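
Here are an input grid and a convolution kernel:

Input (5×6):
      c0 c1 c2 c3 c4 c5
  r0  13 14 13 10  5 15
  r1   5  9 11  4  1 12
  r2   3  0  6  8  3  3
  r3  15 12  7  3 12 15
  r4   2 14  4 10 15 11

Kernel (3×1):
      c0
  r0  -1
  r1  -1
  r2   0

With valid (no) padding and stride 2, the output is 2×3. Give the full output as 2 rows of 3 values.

Output[0,0]: The receptive field on the input at this output position is [13 / 5 / 3]. Elementwise product with the kernel and sum: 13·-1 + 5·-1.

-18 -24 -6
-18 -13 -15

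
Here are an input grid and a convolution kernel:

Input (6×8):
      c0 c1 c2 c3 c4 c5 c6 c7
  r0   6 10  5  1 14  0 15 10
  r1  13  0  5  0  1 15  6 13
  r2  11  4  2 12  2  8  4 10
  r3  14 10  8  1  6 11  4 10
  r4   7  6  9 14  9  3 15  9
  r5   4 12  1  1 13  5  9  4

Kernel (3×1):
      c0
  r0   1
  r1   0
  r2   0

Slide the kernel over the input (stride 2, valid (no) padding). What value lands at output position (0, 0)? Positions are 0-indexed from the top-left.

6

The receptive field on the input at this output position is [6 / 13 / 11]. Elementwise product with the kernel and sum: 6·1.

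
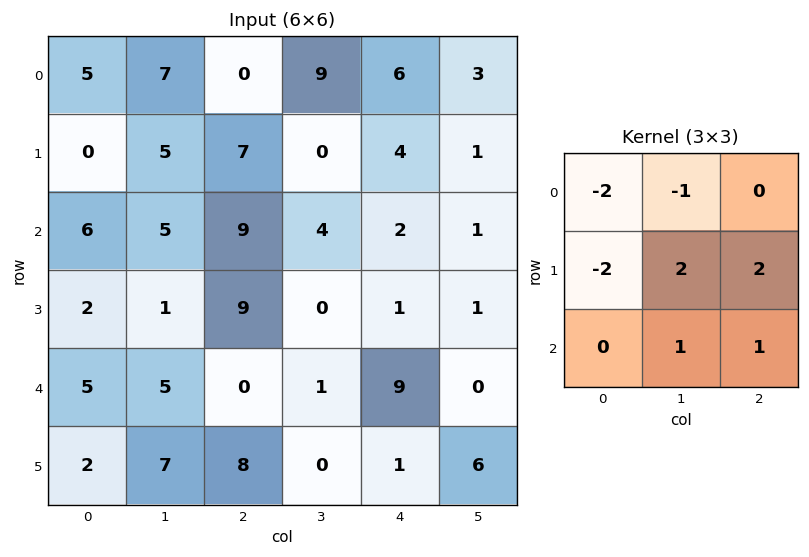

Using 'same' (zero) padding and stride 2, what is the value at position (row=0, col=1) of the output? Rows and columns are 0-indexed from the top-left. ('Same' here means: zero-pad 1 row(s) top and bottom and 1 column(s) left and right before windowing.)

The receptive field on the zero-padded input at this output position is [0 0 0 / 7 0 9 / 5 7 0]. Elementwise product with the kernel and sum: 0·-2 + 0·-1 + 7·-2 + 0·2 + 9·2 + 7·1 + 0·1.

11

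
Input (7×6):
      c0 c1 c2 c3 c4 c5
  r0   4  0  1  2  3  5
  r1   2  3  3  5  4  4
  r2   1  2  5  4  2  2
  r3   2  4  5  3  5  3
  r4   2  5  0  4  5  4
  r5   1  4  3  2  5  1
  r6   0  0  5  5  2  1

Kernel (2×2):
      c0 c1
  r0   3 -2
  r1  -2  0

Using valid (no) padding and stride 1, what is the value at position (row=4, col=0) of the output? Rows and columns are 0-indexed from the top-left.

The receptive field on the input at this output position is [2 5 / 1 4]. Elementwise product with the kernel and sum: 2·3 + 5·-2 + 1·-2.

-6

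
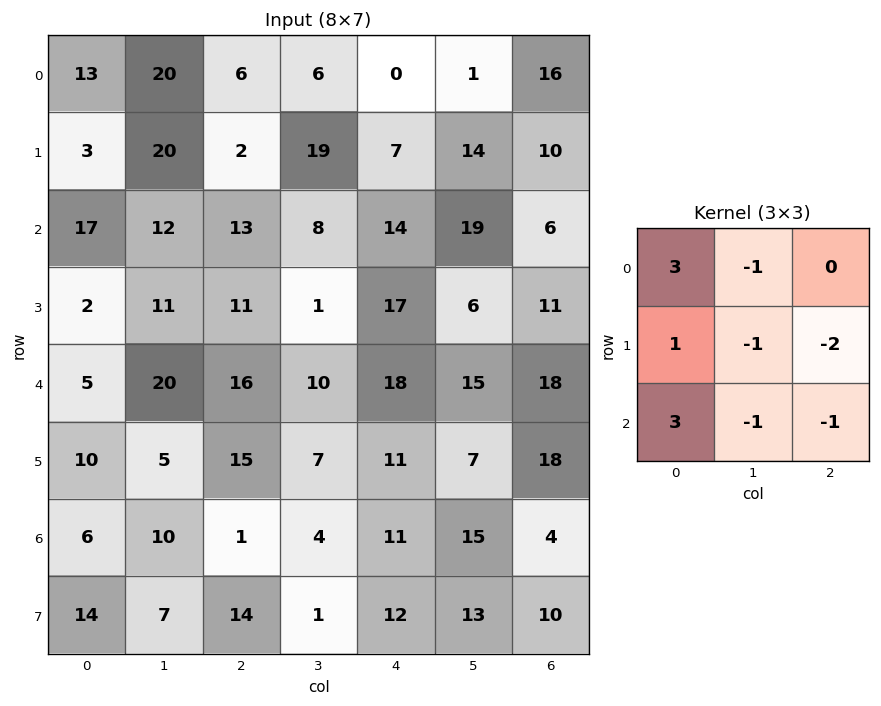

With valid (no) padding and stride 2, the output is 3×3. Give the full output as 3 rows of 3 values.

Output[0,0]: The receptive field on the input at this output position is [13 20 6 / 3 20 2 / 17 12 13]. Elementwise product with the kernel and sum: 13·3 + 20·-1 + 3·1 + 20·-1 + 2·-2 + 17·3 + 12·-1 + 13·-1.

24 -2 -11
-13 27 33
-23 12 21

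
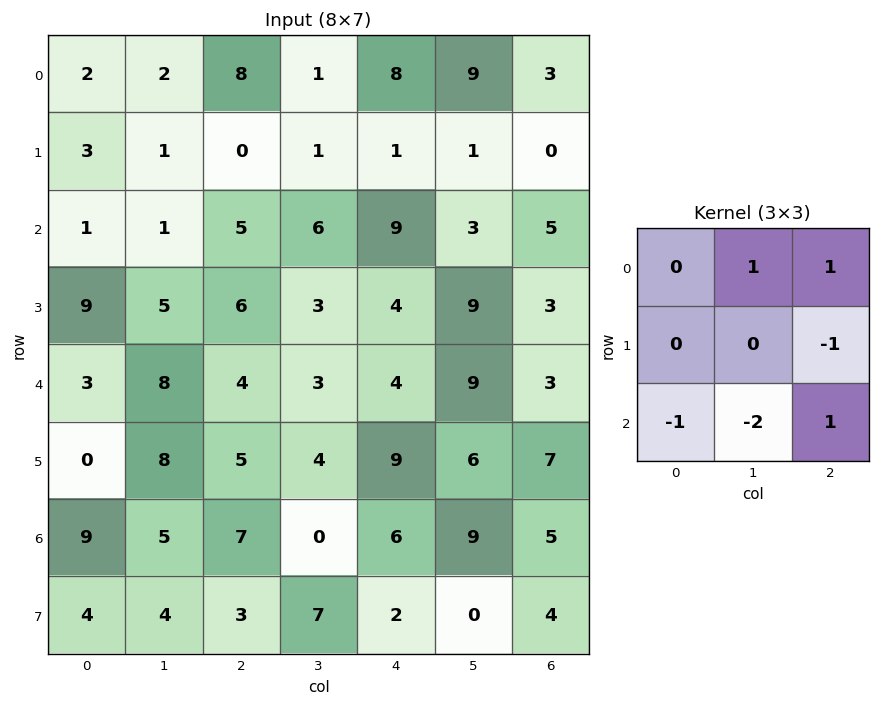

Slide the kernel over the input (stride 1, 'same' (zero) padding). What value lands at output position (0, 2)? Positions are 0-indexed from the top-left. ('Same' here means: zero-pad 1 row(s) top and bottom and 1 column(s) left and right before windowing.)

-1

The receptive field on the zero-padded input at this output position is [0 0 0 / 2 8 1 / 1 0 1]. Elementwise product with the kernel and sum: 0·1 + 0·1 + 1·-1 + 1·-1 + 0·-2 + 1·1.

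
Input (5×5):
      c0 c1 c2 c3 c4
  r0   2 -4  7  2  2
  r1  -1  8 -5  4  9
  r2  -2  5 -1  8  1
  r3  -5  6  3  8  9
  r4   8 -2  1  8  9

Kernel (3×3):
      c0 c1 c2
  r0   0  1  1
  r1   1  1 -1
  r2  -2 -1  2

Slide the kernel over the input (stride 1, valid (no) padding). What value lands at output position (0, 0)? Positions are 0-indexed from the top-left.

12

The receptive field on the input at this output position is [2 -4 7 / -1 8 -5 / -2 5 -1]. Elementwise product with the kernel and sum: -4·1 + 7·1 + -1·1 + 8·1 + -5·-1 + -2·-2 + 5·-1 + -1·2.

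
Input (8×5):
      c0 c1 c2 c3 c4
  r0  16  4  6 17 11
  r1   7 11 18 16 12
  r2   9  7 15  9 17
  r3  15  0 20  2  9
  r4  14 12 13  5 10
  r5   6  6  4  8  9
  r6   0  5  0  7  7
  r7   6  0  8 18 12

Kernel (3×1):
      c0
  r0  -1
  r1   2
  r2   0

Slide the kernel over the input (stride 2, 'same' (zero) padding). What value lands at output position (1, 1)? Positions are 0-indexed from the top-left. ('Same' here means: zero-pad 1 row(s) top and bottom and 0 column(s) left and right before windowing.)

12

The receptive field on the zero-padded input at this output position is [18 / 15 / 20]. Elementwise product with the kernel and sum: 18·-1 + 15·2.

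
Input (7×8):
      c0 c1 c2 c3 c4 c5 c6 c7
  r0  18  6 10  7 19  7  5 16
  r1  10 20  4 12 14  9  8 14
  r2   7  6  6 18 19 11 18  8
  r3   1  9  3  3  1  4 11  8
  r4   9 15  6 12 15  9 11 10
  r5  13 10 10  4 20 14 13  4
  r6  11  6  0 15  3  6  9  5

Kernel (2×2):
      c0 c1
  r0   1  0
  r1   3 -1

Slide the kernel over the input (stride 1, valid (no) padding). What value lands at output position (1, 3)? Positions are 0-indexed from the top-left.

The receptive field on the input at this output position is [12 14 / 18 19]. Elementwise product with the kernel and sum: 12·1 + 18·3 + 19·-1.

47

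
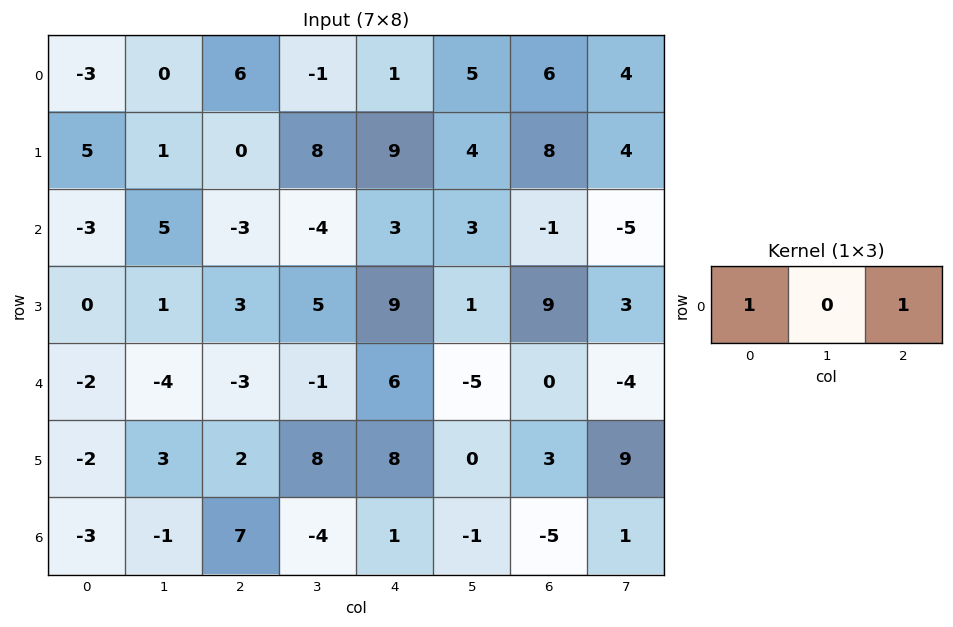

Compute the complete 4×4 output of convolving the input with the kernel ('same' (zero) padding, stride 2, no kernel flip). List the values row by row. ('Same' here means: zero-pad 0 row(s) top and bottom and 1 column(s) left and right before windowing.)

Output[0,0]: The receptive field on the zero-padded input at this output position is [0 -3 0]. Elementwise product with the kernel and sum: 0·1 + 0·1.
Output[0,1]: The receptive field on the zero-padded input at this output position is [0 6 -1]. Elementwise product with the kernel and sum: 0·1 + -1·1.

0 -1 4 9
5 1 -1 -2
-4 -5 -6 -9
-1 -5 -5 0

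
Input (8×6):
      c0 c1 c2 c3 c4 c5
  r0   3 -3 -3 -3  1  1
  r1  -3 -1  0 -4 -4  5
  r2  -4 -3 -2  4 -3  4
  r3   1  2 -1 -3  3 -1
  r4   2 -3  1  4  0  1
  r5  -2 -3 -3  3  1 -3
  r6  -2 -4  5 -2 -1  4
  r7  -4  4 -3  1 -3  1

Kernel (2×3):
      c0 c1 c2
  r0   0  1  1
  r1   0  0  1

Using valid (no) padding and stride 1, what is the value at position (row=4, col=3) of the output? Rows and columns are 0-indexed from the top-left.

-2

The receptive field on the input at this output position is [4 0 1 / 3 1 -3]. Elementwise product with the kernel and sum: 0·1 + 1·1 + -3·1.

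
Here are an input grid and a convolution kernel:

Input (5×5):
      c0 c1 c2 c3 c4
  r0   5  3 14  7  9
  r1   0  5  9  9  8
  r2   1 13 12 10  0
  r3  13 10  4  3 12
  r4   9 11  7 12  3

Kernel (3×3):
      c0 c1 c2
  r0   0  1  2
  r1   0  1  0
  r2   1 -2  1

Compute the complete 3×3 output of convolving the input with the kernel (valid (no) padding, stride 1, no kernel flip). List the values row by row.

23 36 26
33 44 45
41 45 -1

Output[0,0]: The receptive field on the input at this output position is [5 3 14 / 0 5 9 / 1 13 12]. Elementwise product with the kernel and sum: 3·1 + 14·2 + 5·1 + 1·1 + 13·-2 + 12·1.
Output[0,1]: The receptive field on the input at this output position is [3 14 7 / 5 9 9 / 13 12 10]. Elementwise product with the kernel and sum: 14·1 + 7·2 + 9·1 + 13·1 + 12·-2 + 10·1.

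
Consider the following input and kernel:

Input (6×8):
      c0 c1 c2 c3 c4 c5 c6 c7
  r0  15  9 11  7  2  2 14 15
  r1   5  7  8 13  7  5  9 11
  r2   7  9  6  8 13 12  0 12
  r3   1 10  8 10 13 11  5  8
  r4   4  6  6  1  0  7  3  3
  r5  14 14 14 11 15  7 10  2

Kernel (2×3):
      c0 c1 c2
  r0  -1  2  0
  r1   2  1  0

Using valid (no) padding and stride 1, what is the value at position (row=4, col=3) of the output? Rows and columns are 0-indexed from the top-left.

The receptive field on the input at this output position is [1 0 7 / 11 15 7]. Elementwise product with the kernel and sum: 1·-1 + 0·2 + 11·2 + 15·1.

36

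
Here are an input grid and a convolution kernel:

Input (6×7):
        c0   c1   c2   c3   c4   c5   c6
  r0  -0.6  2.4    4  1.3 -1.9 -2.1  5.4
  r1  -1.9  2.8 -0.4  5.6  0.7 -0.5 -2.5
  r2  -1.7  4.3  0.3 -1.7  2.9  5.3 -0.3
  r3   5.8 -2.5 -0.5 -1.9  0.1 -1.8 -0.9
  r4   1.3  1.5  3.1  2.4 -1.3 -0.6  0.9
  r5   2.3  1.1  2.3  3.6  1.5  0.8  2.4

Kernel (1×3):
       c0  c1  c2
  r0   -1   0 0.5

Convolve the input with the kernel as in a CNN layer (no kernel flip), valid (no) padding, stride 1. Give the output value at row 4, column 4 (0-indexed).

1.75

The receptive field on the input at this output position is [-1.3 -0.6 0.9]. Elementwise product with the kernel and sum: -1.3·-1 + 0.9·0.5.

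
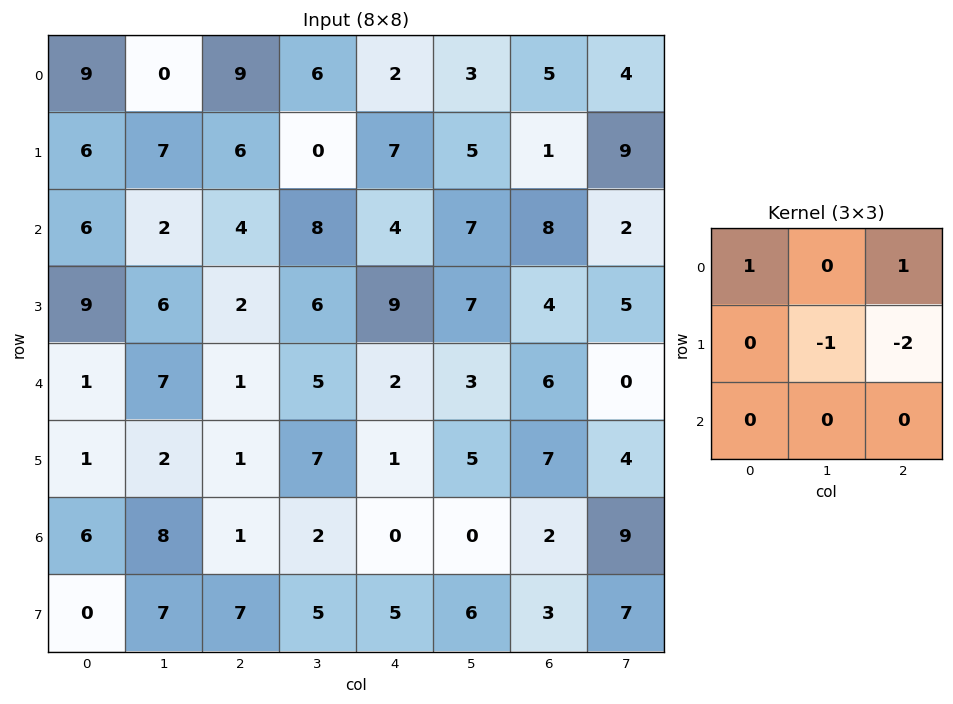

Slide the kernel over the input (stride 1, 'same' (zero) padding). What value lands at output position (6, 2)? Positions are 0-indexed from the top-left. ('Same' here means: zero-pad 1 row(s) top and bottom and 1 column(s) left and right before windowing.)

The receptive field on the zero-padded input at this output position is [2 1 7 / 8 1 2 / 7 7 5]. Elementwise product with the kernel and sum: 2·1 + 7·1 + 1·-1 + 2·-2.

4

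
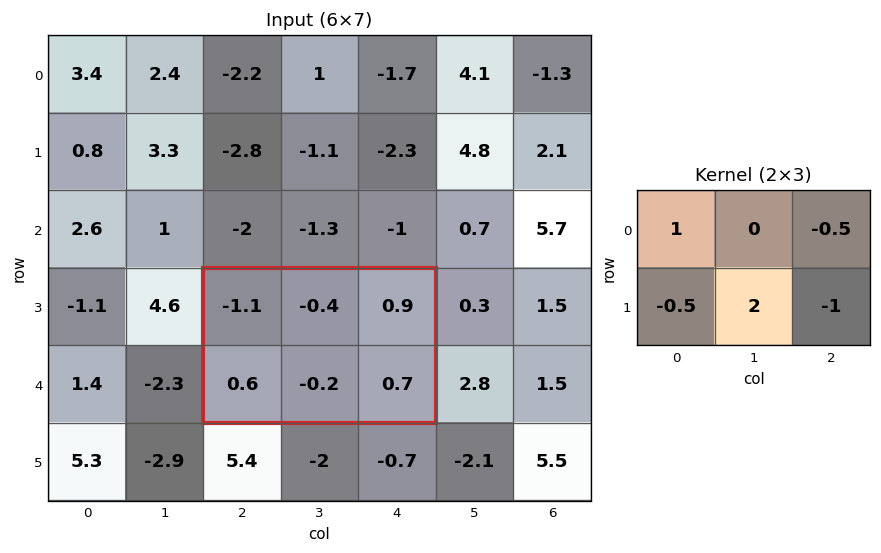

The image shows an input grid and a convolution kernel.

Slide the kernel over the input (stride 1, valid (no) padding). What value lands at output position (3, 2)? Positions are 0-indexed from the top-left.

The receptive field on the input at this output position is [-1.1 -0.4 0.9 / 0.6 -0.2 0.7]. Elementwise product with the kernel and sum: -1.1·1 + 0.9·-0.5 + 0.6·-0.5 + -0.2·2 + 0.7·-1.

-2.95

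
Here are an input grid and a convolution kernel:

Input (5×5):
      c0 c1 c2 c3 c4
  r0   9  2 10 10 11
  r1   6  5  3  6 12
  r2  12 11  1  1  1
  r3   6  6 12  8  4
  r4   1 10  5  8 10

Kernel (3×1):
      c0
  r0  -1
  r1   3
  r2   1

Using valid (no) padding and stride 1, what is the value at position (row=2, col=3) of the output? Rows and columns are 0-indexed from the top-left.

31

The receptive field on the input at this output position is [1 / 8 / 8]. Elementwise product with the kernel and sum: 1·-1 + 8·3 + 8·1.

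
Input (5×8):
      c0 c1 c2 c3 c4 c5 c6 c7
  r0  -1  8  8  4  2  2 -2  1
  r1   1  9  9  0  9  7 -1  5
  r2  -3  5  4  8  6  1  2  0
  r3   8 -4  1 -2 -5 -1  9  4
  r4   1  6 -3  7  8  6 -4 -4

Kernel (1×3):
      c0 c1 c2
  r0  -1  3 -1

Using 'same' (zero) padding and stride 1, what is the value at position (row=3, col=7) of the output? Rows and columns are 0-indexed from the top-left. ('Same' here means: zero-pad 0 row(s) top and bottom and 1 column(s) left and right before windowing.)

3

The receptive field on the zero-padded input at this output position is [9 4 0]. Elementwise product with the kernel and sum: 9·-1 + 4·3 + 0·-1.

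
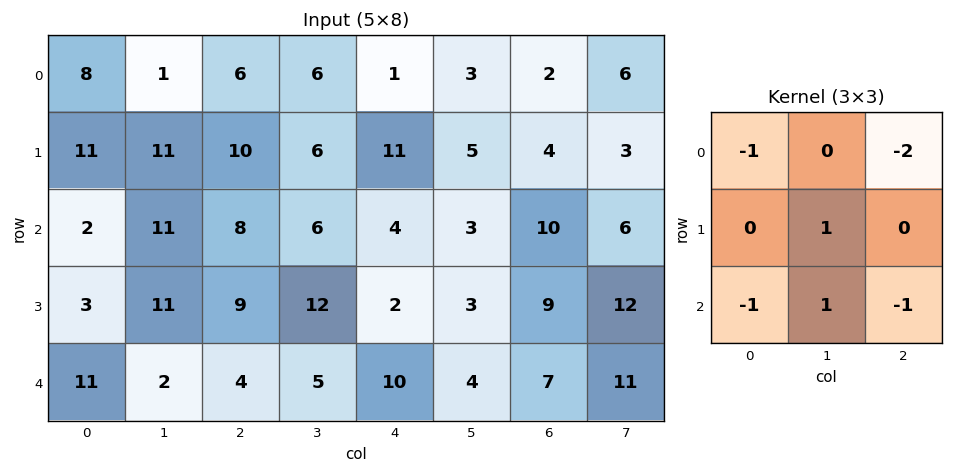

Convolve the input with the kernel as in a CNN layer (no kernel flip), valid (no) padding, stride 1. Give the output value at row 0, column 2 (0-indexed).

-8

The receptive field on the input at this output position is [6 6 1 / 10 6 11 / 8 6 4]. Elementwise product with the kernel and sum: 6·-1 + 1·-2 + 6·1 + 8·-1 + 6·1 + 4·-1.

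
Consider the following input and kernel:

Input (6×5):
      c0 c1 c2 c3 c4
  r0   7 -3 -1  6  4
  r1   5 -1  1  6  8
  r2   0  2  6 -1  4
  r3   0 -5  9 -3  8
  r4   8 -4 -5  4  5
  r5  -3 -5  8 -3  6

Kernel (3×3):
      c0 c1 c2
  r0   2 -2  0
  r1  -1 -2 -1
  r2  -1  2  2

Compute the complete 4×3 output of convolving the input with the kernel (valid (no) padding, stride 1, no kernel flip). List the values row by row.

32 -3 -35
10 0 -17
-29 -16 26
24 -3 14

Output[0,0]: The receptive field on the input at this output position is [7 -3 -1 / 5 -1 1 / 0 2 6]. Elementwise product with the kernel and sum: 7·2 + -3·-2 + 5·-1 + -1·-2 + 1·-1 + 0·-1 + 2·2 + 6·2.
Output[0,1]: The receptive field on the input at this output position is [-3 -1 6 / -1 1 6 / 2 6 -1]. Elementwise product with the kernel and sum: -3·2 + -1·-2 + -1·-1 + 1·-2 + 6·-1 + 2·-1 + 6·2 + -1·2.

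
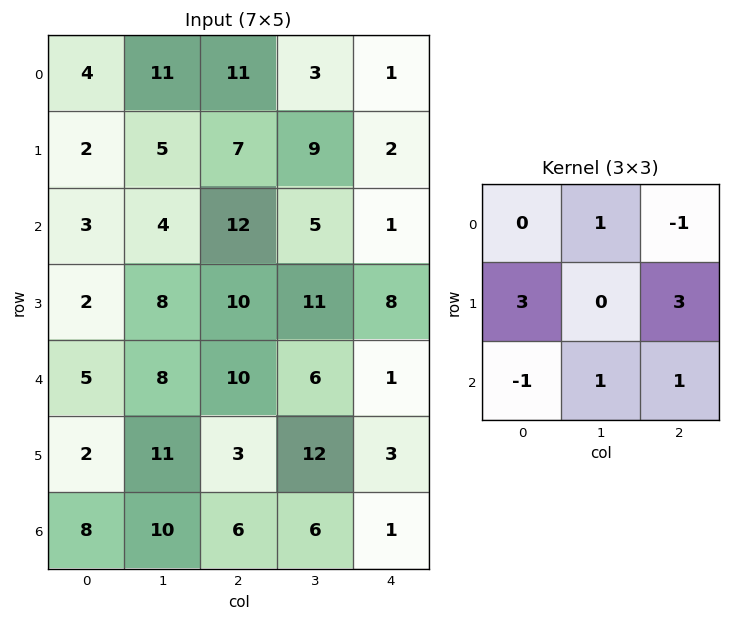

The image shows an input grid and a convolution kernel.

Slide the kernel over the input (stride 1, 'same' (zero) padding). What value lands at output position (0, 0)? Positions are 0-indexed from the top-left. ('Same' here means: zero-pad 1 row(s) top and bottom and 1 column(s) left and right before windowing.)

The receptive field on the zero-padded input at this output position is [0 0 0 / 0 4 11 / 0 2 5]. Elementwise product with the kernel and sum: 0·1 + 0·-1 + 0·3 + 11·3 + 0·-1 + 2·1 + 5·1.

40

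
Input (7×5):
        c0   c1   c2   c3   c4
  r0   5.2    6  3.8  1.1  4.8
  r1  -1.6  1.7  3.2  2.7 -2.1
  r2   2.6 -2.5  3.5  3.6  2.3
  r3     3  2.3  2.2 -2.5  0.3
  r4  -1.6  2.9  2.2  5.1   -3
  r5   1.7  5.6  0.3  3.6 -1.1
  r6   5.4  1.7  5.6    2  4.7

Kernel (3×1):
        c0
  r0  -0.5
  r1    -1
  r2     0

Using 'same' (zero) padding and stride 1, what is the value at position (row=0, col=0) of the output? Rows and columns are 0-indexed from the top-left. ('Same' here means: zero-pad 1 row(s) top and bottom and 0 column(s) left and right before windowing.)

The receptive field on the zero-padded input at this output position is [0 / 5.2 / -1.6]. Elementwise product with the kernel and sum: 0·-0.5 + 5.2·-1.

-5.2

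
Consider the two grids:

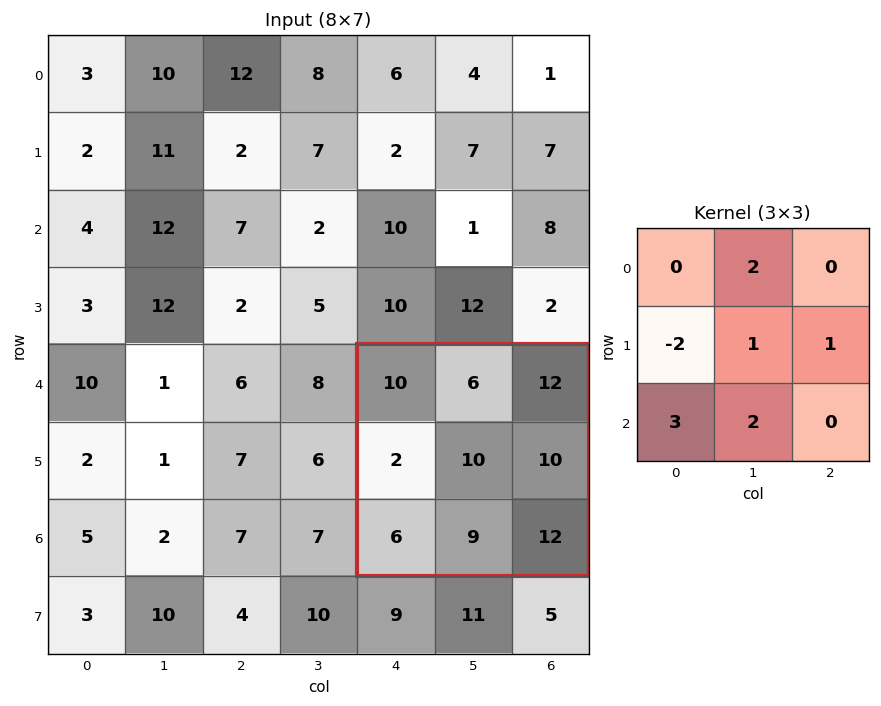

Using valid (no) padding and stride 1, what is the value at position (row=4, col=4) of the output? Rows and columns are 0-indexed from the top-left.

64

The receptive field on the input at this output position is [10 6 12 / 2 10 10 / 6 9 12]. Elementwise product with the kernel and sum: 6·2 + 2·-2 + 10·1 + 10·1 + 6·3 + 9·2.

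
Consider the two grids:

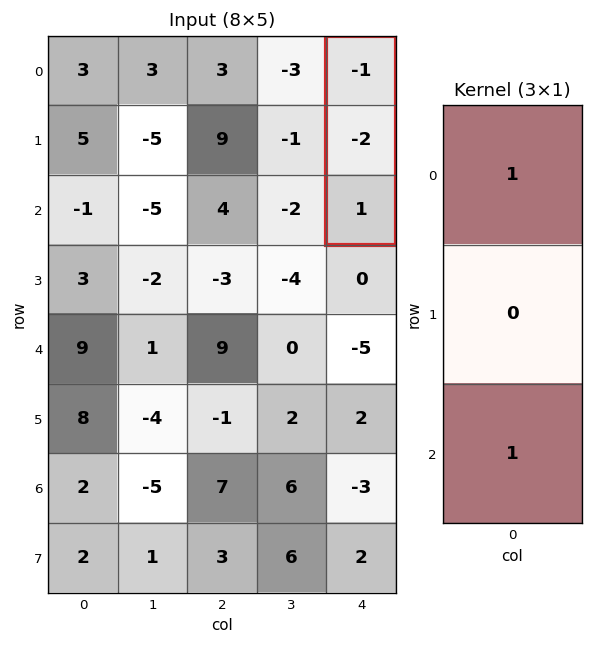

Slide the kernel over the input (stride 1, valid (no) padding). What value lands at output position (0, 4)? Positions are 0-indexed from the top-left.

The receptive field on the input at this output position is [-1 / -2 / 1]. Elementwise product with the kernel and sum: -1·1 + 1·1.

0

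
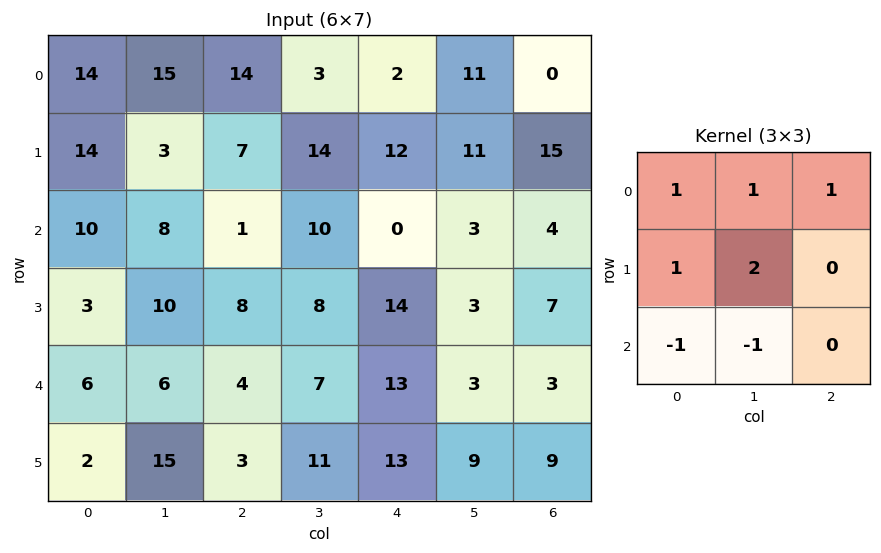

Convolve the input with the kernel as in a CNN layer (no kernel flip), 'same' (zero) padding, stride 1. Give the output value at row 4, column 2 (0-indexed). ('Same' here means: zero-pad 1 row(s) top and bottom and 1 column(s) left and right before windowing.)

22

The receptive field on the zero-padded input at this output position is [10 8 8 / 6 4 7 / 15 3 11]. Elementwise product with the kernel and sum: 10·1 + 8·1 + 8·1 + 6·1 + 4·2 + 15·-1 + 3·-1.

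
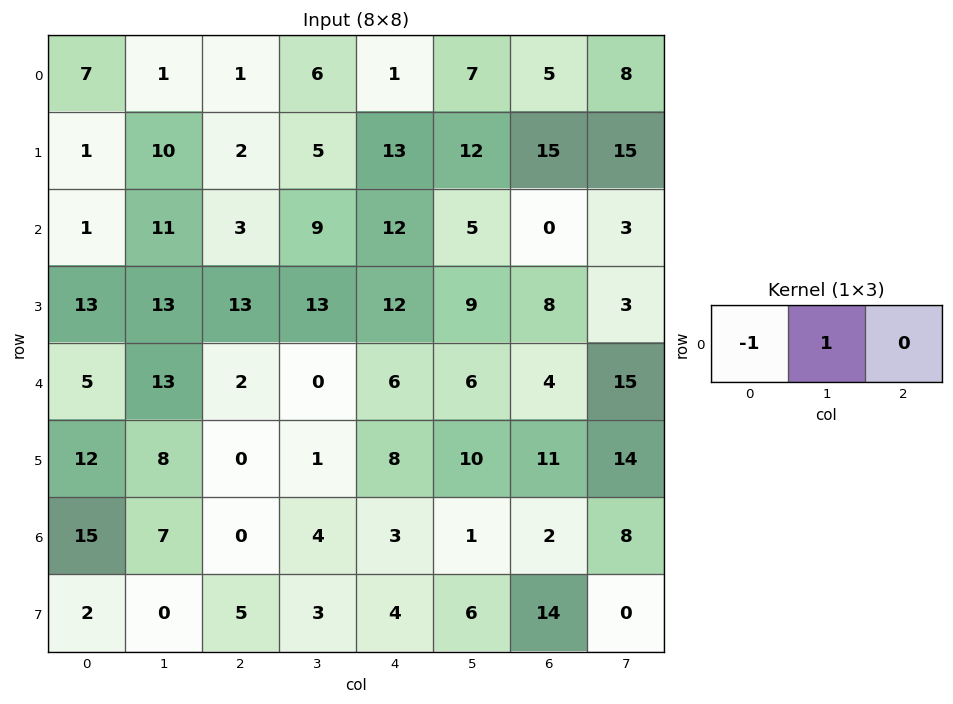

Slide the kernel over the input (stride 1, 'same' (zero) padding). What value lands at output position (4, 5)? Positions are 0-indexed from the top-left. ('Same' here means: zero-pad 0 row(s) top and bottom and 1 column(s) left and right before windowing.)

The receptive field on the zero-padded input at this output position is [6 6 4]. Elementwise product with the kernel and sum: 6·-1 + 6·1.

0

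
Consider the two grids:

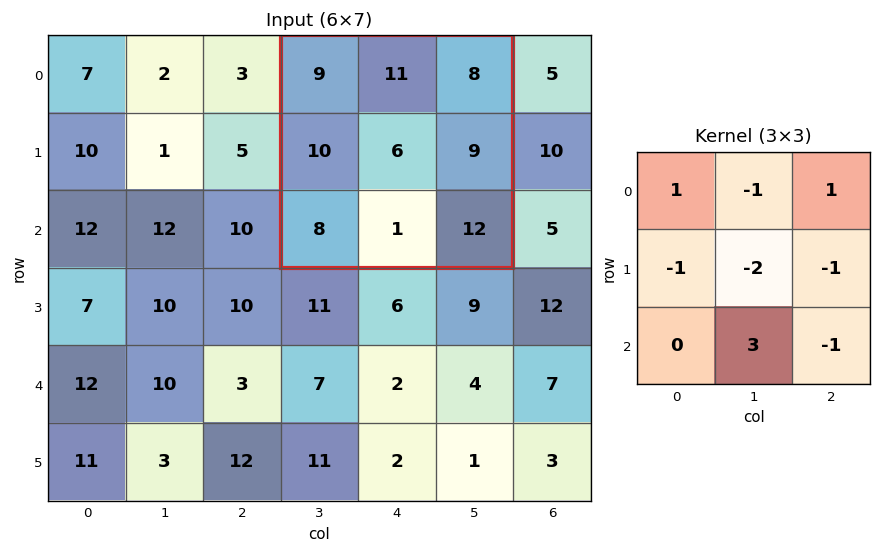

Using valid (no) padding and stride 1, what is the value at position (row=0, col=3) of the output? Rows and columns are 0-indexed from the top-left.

The receptive field on the input at this output position is [9 11 8 / 10 6 9 / 8 1 12]. Elementwise product with the kernel and sum: 9·1 + 11·-1 + 8·1 + 10·-1 + 6·-2 + 9·-1 + 1·3 + 12·-1.

-34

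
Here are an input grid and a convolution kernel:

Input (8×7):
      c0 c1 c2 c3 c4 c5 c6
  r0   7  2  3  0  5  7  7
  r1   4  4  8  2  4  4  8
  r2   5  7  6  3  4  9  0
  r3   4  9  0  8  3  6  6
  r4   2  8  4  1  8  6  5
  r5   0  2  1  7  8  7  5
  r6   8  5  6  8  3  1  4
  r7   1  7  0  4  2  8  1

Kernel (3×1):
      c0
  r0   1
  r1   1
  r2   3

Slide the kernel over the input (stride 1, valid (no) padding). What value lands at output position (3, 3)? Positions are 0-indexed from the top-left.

30

The receptive field on the input at this output position is [8 / 1 / 7]. Elementwise product with the kernel and sum: 8·1 + 1·1 + 7·3.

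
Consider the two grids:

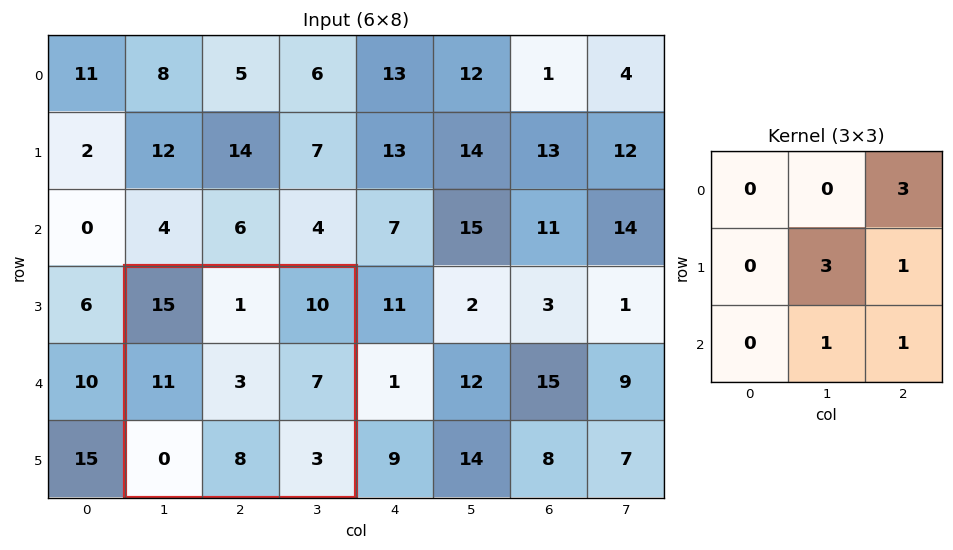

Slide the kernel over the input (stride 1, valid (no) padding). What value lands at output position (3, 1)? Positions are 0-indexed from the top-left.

57

The receptive field on the input at this output position is [15 1 10 / 11 3 7 / 0 8 3]. Elementwise product with the kernel and sum: 10·3 + 3·3 + 7·1 + 8·1 + 3·1.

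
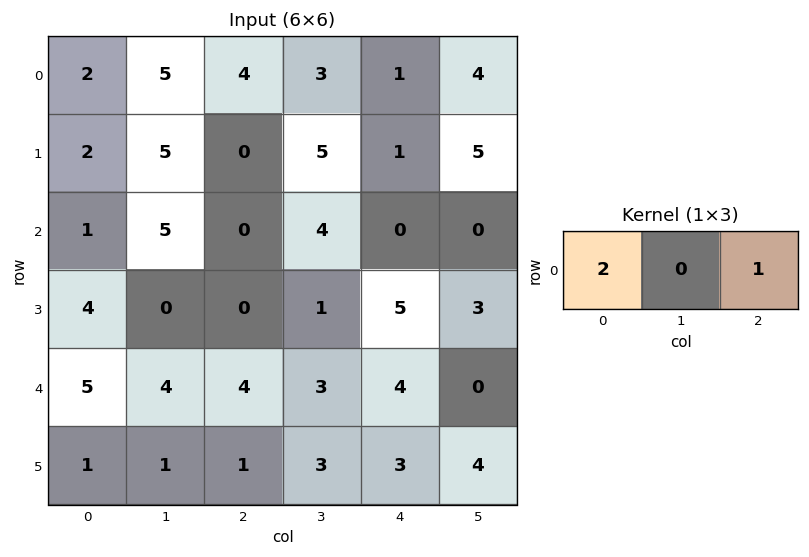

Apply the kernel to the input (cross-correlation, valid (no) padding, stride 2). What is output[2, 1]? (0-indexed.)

12

The receptive field on the input at this output position is [4 3 4]. Elementwise product with the kernel and sum: 4·2 + 4·1.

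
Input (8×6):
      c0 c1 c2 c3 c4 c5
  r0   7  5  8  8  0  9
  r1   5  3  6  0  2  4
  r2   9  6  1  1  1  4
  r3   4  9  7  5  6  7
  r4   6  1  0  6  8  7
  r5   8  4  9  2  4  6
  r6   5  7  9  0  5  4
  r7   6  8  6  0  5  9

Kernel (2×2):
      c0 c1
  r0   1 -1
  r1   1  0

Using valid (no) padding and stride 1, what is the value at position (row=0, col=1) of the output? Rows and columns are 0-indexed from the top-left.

0

The receptive field on the input at this output position is [5 8 / 3 6]. Elementwise product with the kernel and sum: 5·1 + 8·-1 + 3·1.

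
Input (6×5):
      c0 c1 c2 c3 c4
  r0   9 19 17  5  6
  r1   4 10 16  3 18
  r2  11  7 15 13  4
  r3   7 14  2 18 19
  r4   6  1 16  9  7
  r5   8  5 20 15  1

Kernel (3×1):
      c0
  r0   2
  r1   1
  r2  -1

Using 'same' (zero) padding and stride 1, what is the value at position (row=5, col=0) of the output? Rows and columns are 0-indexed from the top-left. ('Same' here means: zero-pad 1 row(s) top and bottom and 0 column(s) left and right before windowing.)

20

The receptive field on the zero-padded input at this output position is [6 / 8 / 0]. Elementwise product with the kernel and sum: 6·2 + 8·1 + 0·-1.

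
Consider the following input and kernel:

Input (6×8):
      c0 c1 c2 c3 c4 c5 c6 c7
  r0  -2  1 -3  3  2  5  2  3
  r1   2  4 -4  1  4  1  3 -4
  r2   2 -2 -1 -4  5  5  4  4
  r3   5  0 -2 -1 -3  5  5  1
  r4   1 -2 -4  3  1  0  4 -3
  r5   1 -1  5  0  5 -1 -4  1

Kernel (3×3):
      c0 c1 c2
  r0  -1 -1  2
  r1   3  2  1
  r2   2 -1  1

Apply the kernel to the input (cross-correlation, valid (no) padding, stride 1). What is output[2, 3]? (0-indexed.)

10

The receptive field on the input at this output position is [-4 5 5 / -1 -3 5 / 3 1 0]. Elementwise product with the kernel and sum: -4·-1 + 5·-1 + 5·2 + -1·3 + -3·2 + 5·1 + 3·2 + 1·-1 + 0·1.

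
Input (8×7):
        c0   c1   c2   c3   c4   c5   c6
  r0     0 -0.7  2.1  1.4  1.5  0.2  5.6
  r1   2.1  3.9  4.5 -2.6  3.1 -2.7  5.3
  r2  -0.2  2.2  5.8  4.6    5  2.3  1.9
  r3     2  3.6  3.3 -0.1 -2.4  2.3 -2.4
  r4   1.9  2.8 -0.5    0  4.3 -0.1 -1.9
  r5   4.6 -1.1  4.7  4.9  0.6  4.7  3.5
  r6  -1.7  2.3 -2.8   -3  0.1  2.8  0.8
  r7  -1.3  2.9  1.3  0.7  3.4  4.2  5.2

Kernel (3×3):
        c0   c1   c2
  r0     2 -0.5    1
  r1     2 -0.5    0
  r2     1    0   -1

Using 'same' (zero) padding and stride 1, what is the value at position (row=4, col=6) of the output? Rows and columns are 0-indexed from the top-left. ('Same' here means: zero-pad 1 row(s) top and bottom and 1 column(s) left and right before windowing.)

The receptive field on the zero-padded input at this output position is [2.3 -2.4 0 / -0.1 -1.9 0 / 4.7 3.5 0]. Elementwise product with the kernel and sum: 2.3·2 + -2.4·-0.5 + 0·1 + -0.1·2 + -1.9·-0.5 + 4.7·1 + 0·-1.

11.25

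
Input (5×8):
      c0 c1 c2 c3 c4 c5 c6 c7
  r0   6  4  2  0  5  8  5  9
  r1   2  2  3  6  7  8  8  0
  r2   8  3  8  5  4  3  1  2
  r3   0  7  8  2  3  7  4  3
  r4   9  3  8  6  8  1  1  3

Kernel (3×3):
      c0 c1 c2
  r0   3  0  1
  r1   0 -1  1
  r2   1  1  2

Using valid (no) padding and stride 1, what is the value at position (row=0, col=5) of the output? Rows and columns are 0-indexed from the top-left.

33

The receptive field on the input at this output position is [8 5 9 / 8 8 0 / 3 1 2]. Elementwise product with the kernel and sum: 8·3 + 9·1 + 8·-1 + 0·1 + 3·1 + 1·1 + 2·2.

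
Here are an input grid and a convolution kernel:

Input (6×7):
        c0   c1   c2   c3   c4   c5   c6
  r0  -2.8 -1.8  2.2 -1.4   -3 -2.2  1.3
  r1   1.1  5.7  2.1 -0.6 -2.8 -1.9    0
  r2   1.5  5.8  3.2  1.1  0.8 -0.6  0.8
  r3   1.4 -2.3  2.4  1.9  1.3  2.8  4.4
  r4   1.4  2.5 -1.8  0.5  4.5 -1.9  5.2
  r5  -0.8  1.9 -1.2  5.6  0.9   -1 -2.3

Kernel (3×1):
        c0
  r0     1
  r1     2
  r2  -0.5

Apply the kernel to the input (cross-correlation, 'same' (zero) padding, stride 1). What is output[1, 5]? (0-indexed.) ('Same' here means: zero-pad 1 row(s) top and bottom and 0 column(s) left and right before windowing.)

The receptive field on the zero-padded input at this output position is [-2.2 / -1.9 / -0.6]. Elementwise product with the kernel and sum: -2.2·1 + -1.9·2 + -0.6·-0.5.

-5.7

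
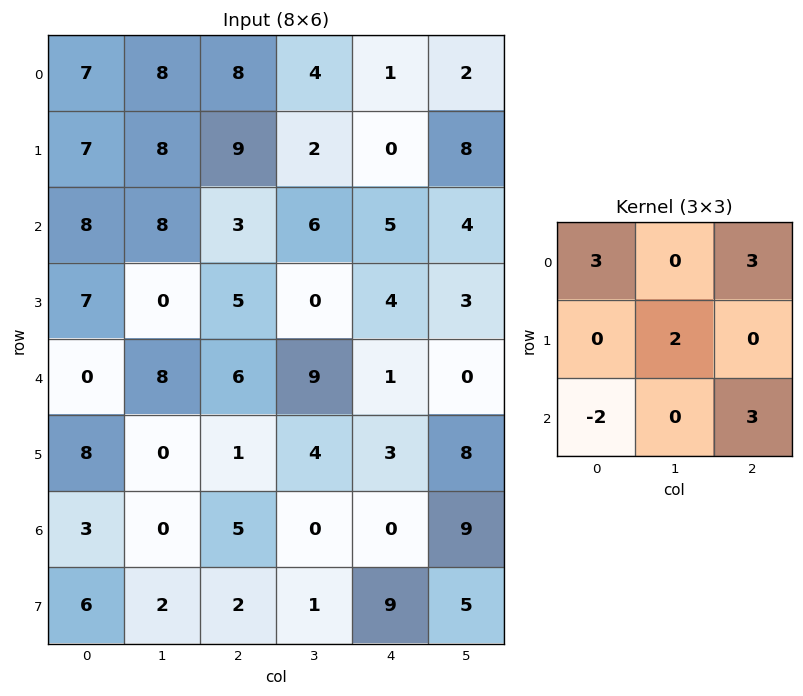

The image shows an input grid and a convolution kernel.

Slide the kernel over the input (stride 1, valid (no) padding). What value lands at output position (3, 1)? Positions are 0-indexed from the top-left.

The receptive field on the input at this output position is [0 5 0 / 8 6 9 / 0 1 4]. Elementwise product with the kernel and sum: 0·3 + 0·3 + 6·2 + 0·-2 + 4·3.

24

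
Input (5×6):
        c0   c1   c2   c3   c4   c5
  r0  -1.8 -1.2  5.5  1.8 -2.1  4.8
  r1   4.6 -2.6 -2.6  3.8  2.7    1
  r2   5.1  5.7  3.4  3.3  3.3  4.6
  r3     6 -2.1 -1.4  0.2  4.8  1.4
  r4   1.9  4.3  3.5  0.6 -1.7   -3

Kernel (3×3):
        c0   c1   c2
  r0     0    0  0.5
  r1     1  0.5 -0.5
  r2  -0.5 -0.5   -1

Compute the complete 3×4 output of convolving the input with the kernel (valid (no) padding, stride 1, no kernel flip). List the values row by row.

-1.45 -12.75 -9.75 -0.85
4.4 9.2 0.55 -0.75
0.75 -5.75 -2.4 7.75

Output[0,0]: The receptive field on the input at this output position is [-1.8 -1.2 5.5 / 4.6 -2.6 -2.6 / 5.1 5.7 3.4]. Elementwise product with the kernel and sum: 5.5·0.5 + 4.6·1 + -2.6·0.5 + -2.6·-0.5 + 5.1·-0.5 + 5.7·-0.5 + 3.4·-1.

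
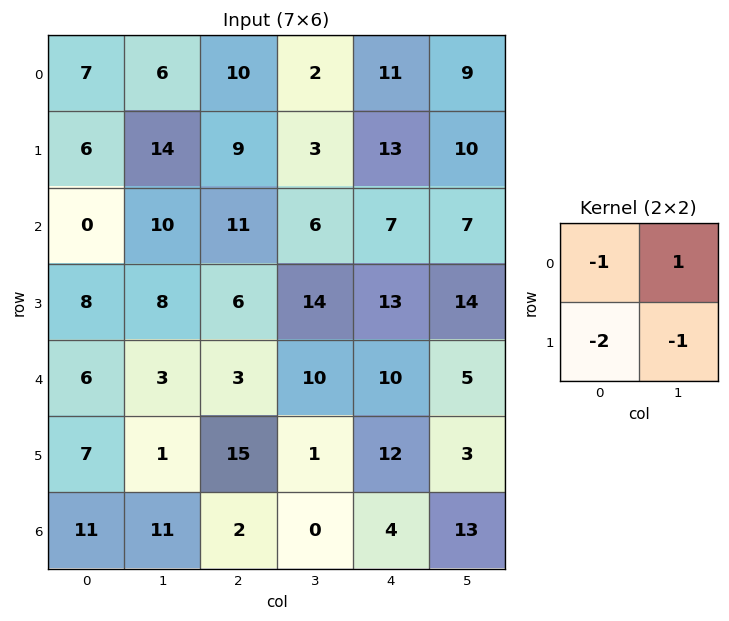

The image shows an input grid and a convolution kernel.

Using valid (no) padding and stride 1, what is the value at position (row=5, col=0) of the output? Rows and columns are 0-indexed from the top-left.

The receptive field on the input at this output position is [7 1 / 11 11]. Elementwise product with the kernel and sum: 7·-1 + 1·1 + 11·-2 + 11·-1.

-39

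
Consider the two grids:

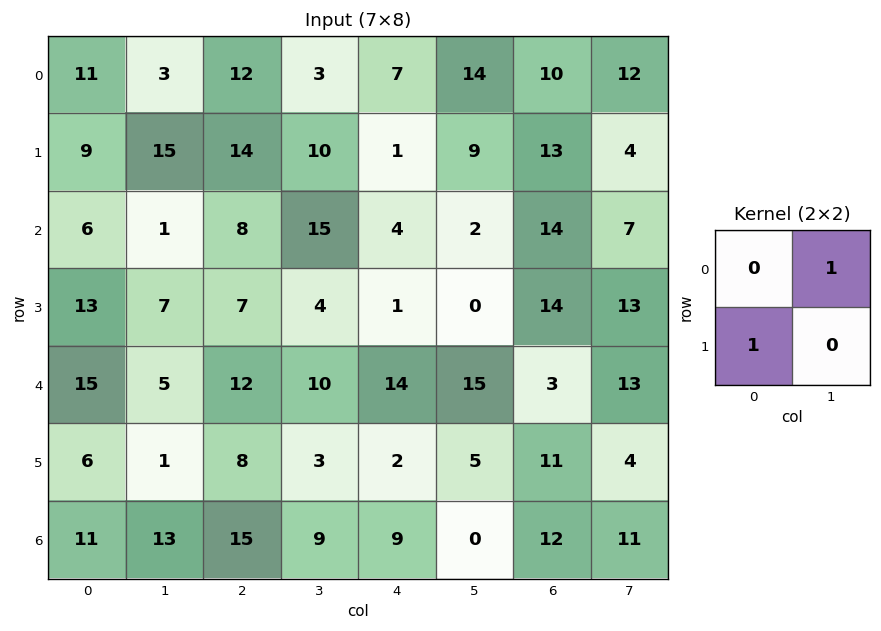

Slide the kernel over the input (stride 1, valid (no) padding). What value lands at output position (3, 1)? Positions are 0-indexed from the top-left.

12

The receptive field on the input at this output position is [7 7 / 5 12]. Elementwise product with the kernel and sum: 7·1 + 5·1.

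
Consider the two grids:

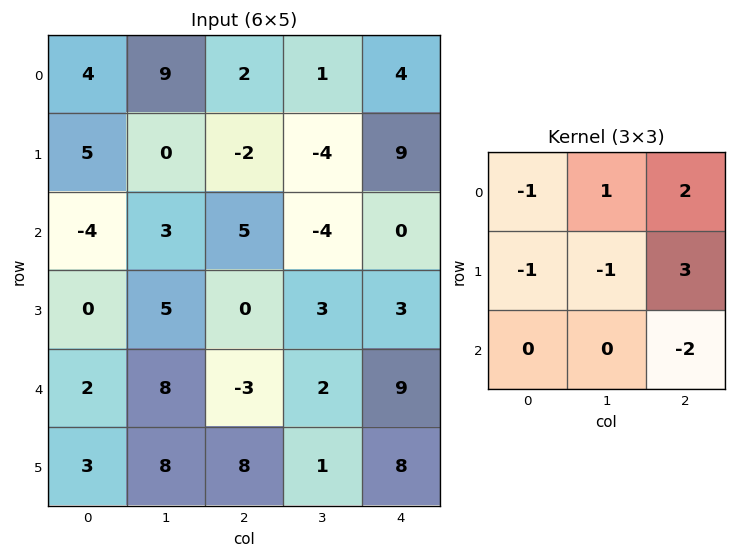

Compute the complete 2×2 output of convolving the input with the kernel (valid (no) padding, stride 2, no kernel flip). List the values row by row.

Output[0,0]: The receptive field on the input at this output position is [4 9 2 / 5 0 -2 / -4 3 5]. Elementwise product with the kernel and sum: 4·-1 + 9·1 + 2·2 + 5·-1 + 0·-1 + -2·3 + 5·-2.
Output[0,1]: The receptive field on the input at this output position is [2 1 4 / -2 -4 9 / 5 -4 0]. Elementwise product with the kernel and sum: 2·-1 + 1·1 + 4·2 + -2·-1 + -4·-1 + 9·3 + 0·-2.

-12 40
18 -21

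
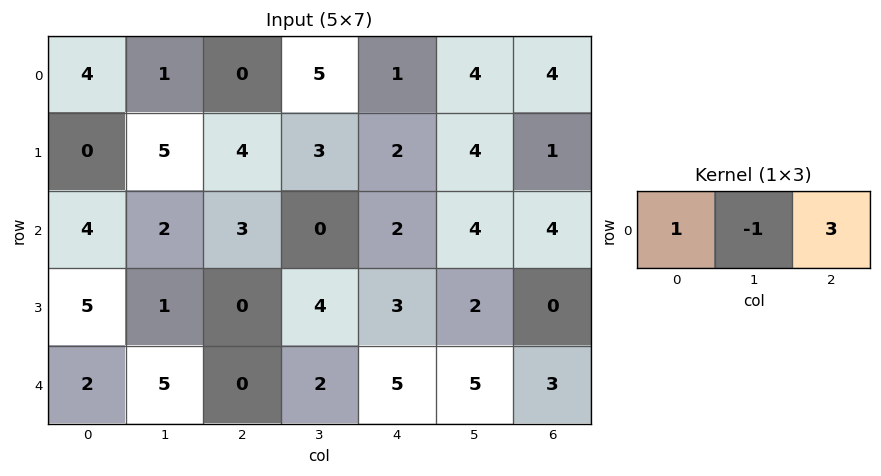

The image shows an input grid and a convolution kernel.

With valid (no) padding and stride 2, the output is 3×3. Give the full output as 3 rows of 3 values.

Output[0,0]: The receptive field on the input at this output position is [4 1 0]. Elementwise product with the kernel and sum: 4·1 + 1·-1 + 0·3.
Output[0,1]: The receptive field on the input at this output position is [0 5 1]. Elementwise product with the kernel and sum: 0·1 + 5·-1 + 1·3.

3 -2 9
11 9 10
-3 13 9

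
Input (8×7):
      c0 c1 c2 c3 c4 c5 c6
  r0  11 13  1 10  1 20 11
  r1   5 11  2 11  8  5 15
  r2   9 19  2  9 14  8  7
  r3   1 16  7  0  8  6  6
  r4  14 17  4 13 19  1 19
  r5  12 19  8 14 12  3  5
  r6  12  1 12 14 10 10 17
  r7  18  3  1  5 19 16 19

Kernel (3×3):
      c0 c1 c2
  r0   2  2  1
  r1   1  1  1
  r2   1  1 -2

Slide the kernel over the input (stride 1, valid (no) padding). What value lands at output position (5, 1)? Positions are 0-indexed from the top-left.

The receptive field on the input at this output position is [19 8 14 / 1 12 14 / 3 1 5]. Elementwise product with the kernel and sum: 19·2 + 8·2 + 14·1 + 1·1 + 12·1 + 14·1 + 3·1 + 1·1 + 5·-2.

89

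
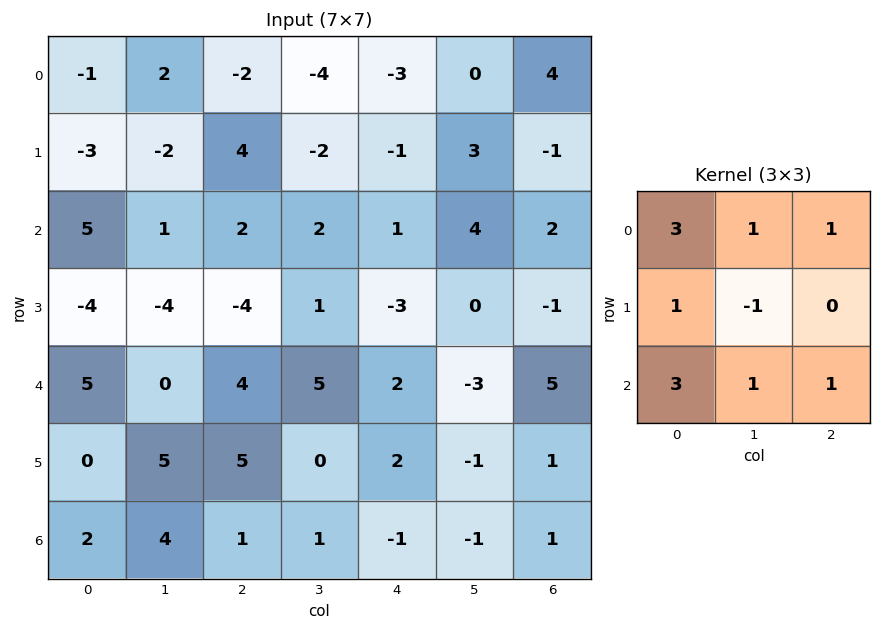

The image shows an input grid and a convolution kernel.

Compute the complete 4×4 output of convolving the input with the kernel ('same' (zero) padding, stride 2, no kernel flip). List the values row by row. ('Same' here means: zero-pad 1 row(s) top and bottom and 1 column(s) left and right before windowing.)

Output[0,0]: The receptive field on the zero-padded input at this output position is [0 0 0 / 0 -1 2 / 0 -3 -2]. Elementwise product with the kernel and sum: 0·3 + 0·1 + 0·1 + 0·1 + -1·-1 + 0·3 + -3·1 + -2·1.

-4 0 -5 4
-18 -20 -3 9
-8 1 4 -11
3 23 3 -4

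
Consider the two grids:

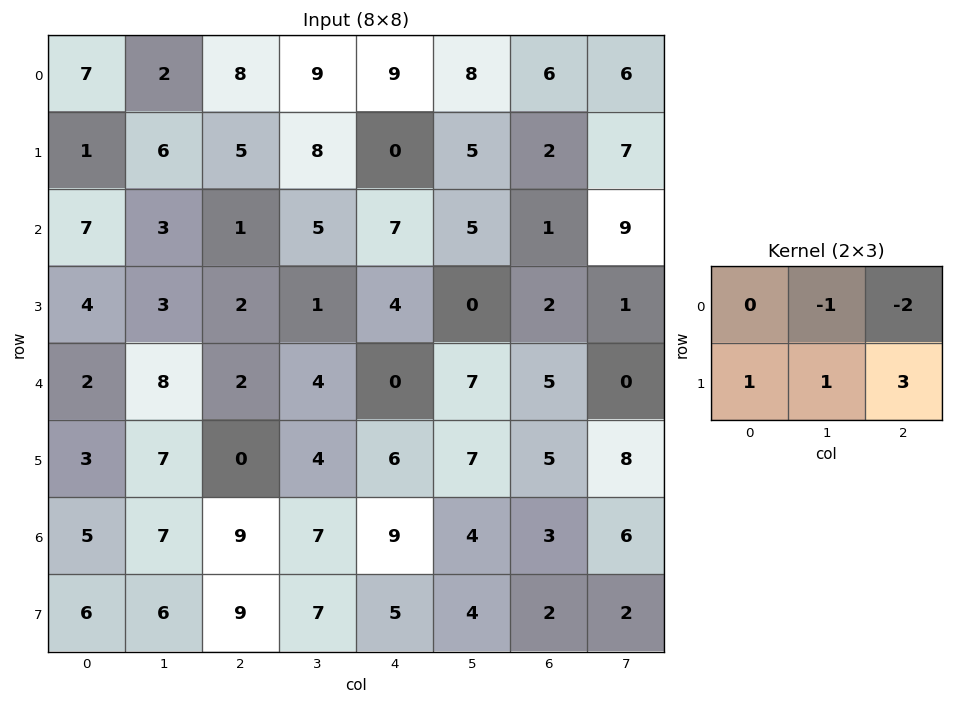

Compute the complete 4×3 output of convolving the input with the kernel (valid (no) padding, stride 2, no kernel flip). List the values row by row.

4 -14 -9
8 -4 3
-2 18 11
14 6 5

Output[0,0]: The receptive field on the input at this output position is [7 2 8 / 1 6 5]. Elementwise product with the kernel and sum: 2·-1 + 8·-2 + 1·1 + 6·1 + 5·3.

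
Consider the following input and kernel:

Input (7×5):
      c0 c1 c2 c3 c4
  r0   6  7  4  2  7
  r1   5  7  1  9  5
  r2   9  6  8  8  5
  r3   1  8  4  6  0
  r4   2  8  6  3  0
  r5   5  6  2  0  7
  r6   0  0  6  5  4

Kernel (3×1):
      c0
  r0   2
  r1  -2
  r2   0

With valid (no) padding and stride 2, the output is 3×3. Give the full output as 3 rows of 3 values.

Output[0,0]: The receptive field on the input at this output position is [6 / 5 / 9]. Elementwise product with the kernel and sum: 6·2 + 5·-2.

2 6 4
16 8 10
-6 8 -14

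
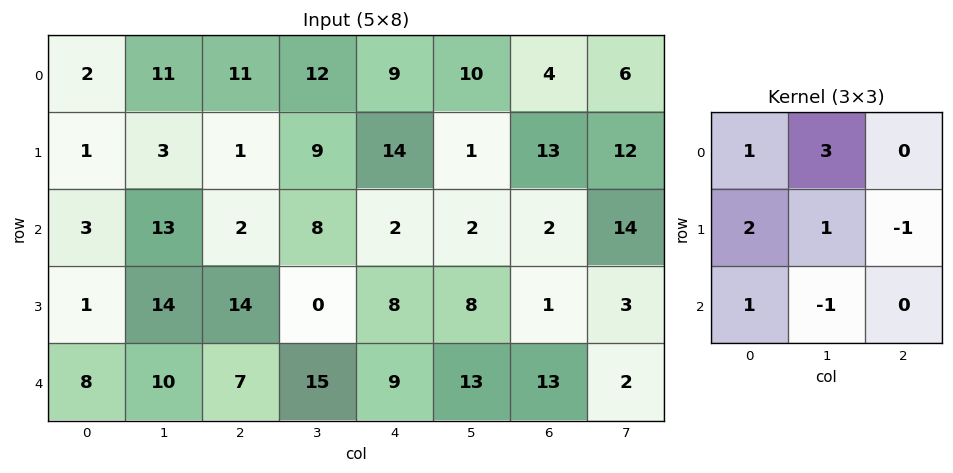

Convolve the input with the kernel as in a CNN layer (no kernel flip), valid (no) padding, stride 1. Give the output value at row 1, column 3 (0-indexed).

59

The receptive field on the input at this output position is [9 14 1 / 8 2 2 / 0 8 8]. Elementwise product with the kernel and sum: 9·1 + 14·3 + 8·2 + 2·1 + 2·-1 + 0·1 + 8·-1.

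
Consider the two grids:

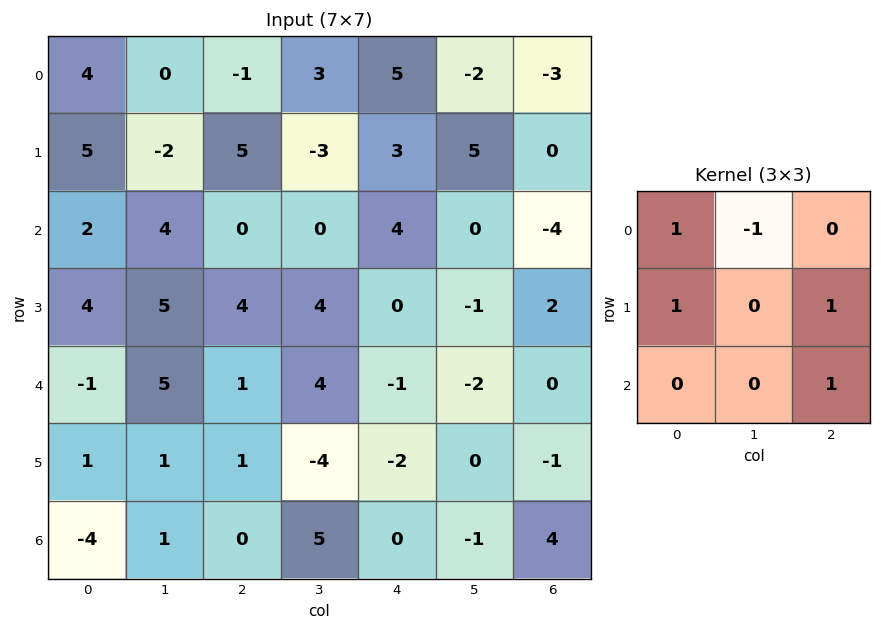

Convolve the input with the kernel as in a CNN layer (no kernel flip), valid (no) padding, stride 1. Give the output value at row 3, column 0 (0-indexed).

0

The receptive field on the input at this output position is [4 5 4 / -1 5 1 / 1 1 1]. Elementwise product with the kernel and sum: 4·1 + 5·-1 + -1·1 + 1·1 + 1·1.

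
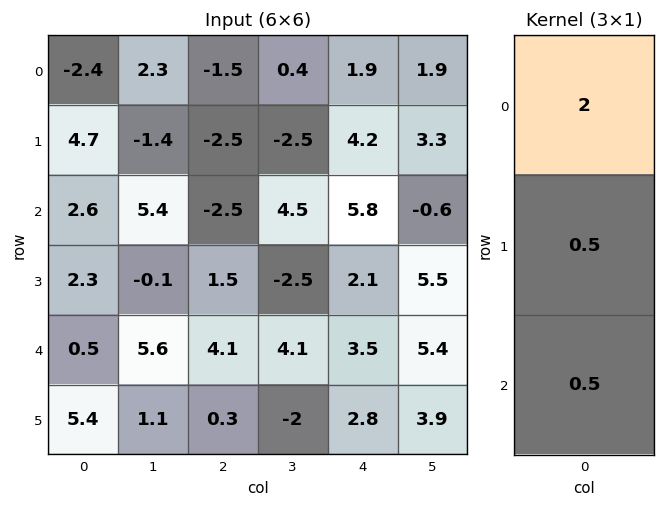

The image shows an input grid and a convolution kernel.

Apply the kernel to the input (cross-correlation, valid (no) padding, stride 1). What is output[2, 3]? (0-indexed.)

The receptive field on the input at this output position is [4.5 / -2.5 / 4.1]. Elementwise product with the kernel and sum: 4.5·2 + -2.5·0.5 + 4.1·0.5.

9.8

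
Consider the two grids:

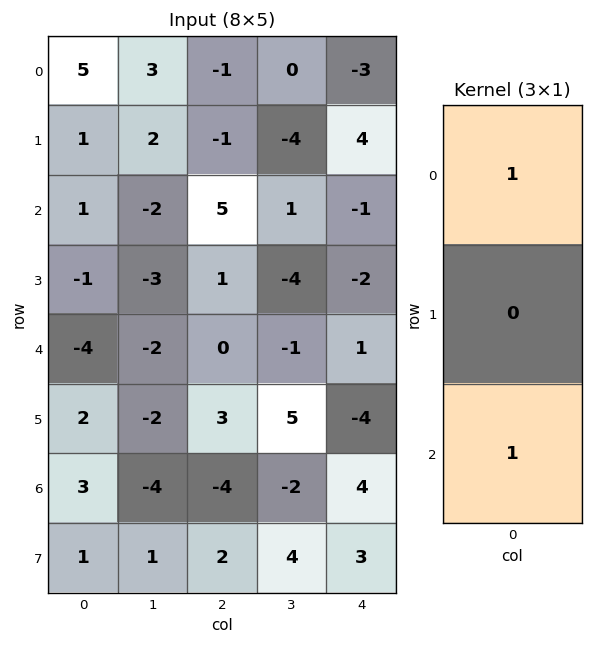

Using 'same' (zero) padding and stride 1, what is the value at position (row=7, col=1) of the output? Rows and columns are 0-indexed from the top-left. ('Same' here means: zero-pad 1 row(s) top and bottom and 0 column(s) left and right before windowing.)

The receptive field on the zero-padded input at this output position is [-4 / 1 / 0]. Elementwise product with the kernel and sum: -4·1 + 0·1.

-4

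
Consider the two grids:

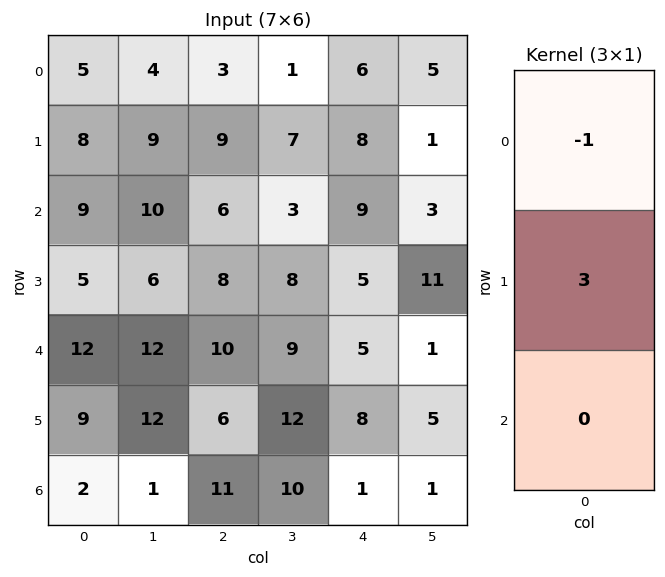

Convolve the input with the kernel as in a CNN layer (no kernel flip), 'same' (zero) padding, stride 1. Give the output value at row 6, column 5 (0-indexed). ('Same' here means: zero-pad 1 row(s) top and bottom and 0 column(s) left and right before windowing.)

-2

The receptive field on the zero-padded input at this output position is [5 / 1 / 0]. Elementwise product with the kernel and sum: 5·-1 + 1·3.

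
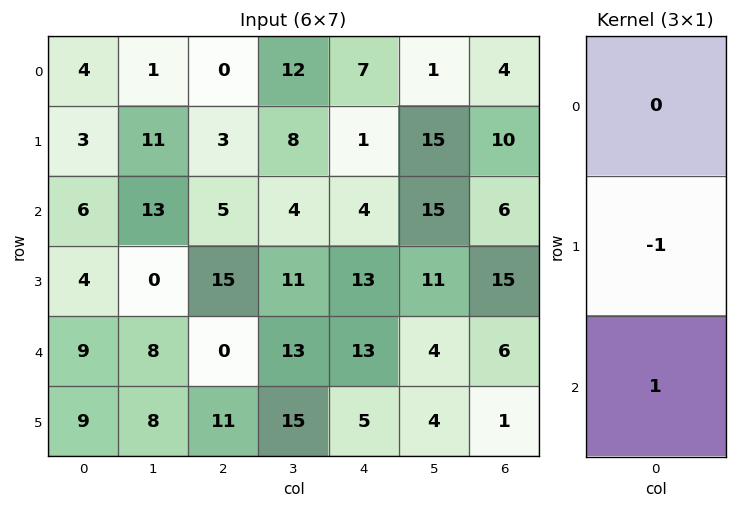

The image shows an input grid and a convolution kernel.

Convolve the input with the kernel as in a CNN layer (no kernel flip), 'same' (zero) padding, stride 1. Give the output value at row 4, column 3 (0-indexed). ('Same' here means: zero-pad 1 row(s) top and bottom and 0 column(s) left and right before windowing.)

The receptive field on the zero-padded input at this output position is [11 / 13 / 15]. Elementwise product with the kernel and sum: 13·-1 + 15·1.

2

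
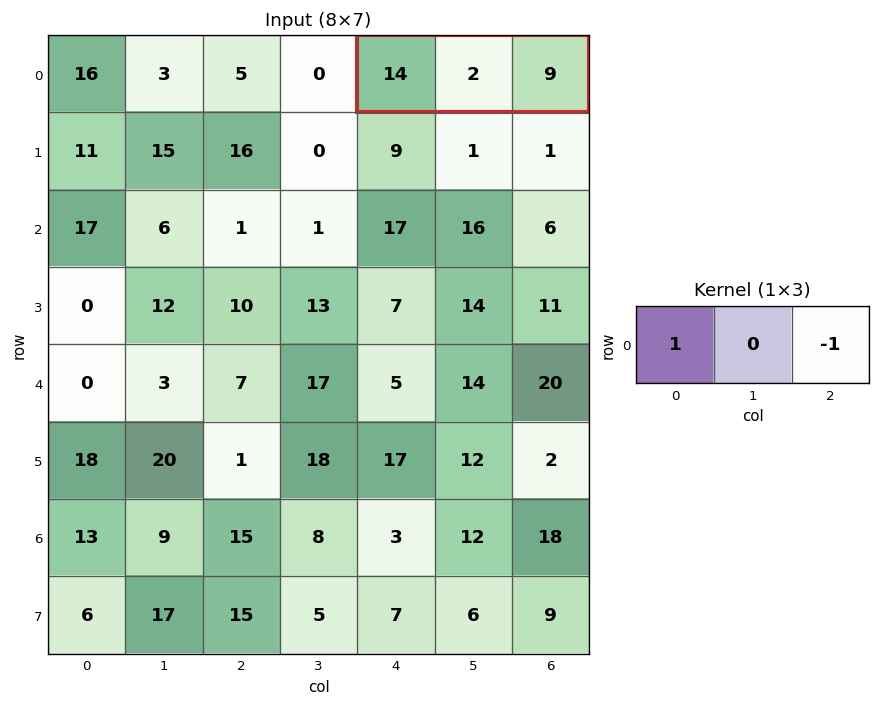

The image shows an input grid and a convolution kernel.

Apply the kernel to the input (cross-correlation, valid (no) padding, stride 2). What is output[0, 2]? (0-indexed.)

5

The receptive field on the input at this output position is [14 2 9]. Elementwise product with the kernel and sum: 14·1 + 9·-1.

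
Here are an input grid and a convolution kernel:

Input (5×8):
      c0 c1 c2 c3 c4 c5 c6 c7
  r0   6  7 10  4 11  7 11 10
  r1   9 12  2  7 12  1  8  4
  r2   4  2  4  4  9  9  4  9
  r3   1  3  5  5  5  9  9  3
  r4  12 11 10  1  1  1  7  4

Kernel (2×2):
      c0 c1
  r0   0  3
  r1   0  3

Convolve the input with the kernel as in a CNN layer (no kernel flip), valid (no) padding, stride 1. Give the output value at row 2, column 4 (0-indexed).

The receptive field on the input at this output position is [9 9 / 5 9]. Elementwise product with the kernel and sum: 9·3 + 9·3.

54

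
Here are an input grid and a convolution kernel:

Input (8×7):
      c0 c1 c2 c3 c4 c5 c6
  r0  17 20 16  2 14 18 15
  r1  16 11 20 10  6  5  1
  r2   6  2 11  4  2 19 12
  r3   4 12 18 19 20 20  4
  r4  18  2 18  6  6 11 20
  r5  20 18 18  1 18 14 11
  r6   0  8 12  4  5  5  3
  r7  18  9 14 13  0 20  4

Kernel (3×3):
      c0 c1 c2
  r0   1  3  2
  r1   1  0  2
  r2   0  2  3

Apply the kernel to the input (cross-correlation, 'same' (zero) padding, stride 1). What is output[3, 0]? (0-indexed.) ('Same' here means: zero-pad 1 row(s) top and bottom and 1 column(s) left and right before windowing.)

88

The receptive field on the zero-padded input at this output position is [0 6 2 / 0 4 12 / 0 18 2]. Elementwise product with the kernel and sum: 0·1 + 6·3 + 2·2 + 0·1 + 12·2 + 18·2 + 2·3.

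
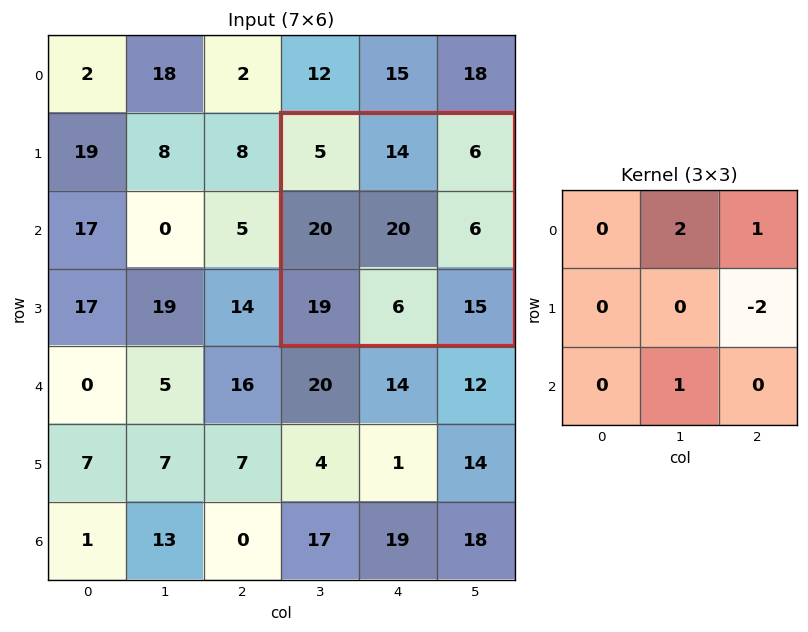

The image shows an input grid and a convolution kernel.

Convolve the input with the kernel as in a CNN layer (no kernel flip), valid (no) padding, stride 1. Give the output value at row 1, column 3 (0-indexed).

28

The receptive field on the input at this output position is [5 14 6 / 20 20 6 / 19 6 15]. Elementwise product with the kernel and sum: 14·2 + 6·1 + 6·-2 + 6·1.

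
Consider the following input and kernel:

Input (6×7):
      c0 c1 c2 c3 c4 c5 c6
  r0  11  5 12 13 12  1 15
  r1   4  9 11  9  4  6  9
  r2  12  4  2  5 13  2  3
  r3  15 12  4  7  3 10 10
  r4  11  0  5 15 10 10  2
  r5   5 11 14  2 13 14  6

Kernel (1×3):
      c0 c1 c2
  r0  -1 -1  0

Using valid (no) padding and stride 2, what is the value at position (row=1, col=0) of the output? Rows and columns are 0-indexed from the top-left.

-16

The receptive field on the input at this output position is [12 4 2]. Elementwise product with the kernel and sum: 12·-1 + 4·-1.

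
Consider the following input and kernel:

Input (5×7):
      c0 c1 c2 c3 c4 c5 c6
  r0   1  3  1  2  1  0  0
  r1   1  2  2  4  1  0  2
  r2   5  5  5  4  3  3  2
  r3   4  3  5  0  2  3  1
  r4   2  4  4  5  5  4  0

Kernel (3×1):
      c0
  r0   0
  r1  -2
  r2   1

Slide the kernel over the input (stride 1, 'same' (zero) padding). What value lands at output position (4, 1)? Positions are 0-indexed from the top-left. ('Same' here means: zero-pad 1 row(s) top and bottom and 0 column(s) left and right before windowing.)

The receptive field on the zero-padded input at this output position is [3 / 4 / 0]. Elementwise product with the kernel and sum: 4·-2 + 0·1.

-8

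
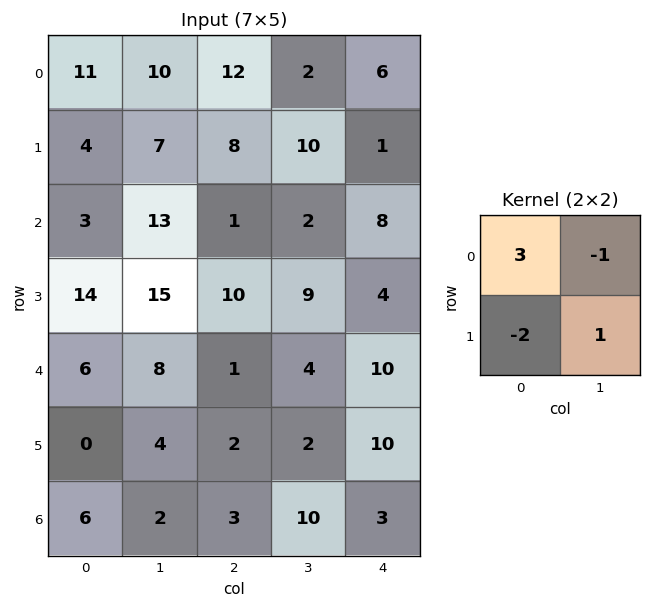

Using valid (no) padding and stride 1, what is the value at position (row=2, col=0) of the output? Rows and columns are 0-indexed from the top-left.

The receptive field on the input at this output position is [3 13 / 14 15]. Elementwise product with the kernel and sum: 3·3 + 13·-1 + 14·-2 + 15·1.

-17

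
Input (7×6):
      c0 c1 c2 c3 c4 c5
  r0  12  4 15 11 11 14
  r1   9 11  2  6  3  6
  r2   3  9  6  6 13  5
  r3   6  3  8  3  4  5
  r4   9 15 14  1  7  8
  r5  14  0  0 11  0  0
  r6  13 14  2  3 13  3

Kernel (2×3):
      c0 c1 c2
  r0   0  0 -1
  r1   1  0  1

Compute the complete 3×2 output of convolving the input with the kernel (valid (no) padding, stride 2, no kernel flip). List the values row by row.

Output[0,0]: The receptive field on the input at this output position is [12 4 15 / 9 11 2]. Elementwise product with the kernel and sum: 15·-1 + 9·1 + 2·1.
Output[0,1]: The receptive field on the input at this output position is [15 11 11 / 2 6 3]. Elementwise product with the kernel and sum: 11·-1 + 2·1 + 3·1.

-4 -6
8 -1
0 -7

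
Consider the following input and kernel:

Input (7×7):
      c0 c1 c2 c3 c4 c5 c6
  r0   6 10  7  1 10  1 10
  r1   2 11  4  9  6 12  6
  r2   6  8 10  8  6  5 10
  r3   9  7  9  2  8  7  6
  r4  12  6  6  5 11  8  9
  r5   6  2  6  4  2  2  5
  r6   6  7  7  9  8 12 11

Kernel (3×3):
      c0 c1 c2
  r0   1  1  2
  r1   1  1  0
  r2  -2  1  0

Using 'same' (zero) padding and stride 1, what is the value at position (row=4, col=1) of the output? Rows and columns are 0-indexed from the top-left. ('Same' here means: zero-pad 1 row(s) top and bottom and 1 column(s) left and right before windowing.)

The receptive field on the zero-padded input at this output position is [9 7 9 / 12 6 6 / 6 2 6]. Elementwise product with the kernel and sum: 9·1 + 7·1 + 9·2 + 12·1 + 6·1 + 6·-2 + 2·1.

42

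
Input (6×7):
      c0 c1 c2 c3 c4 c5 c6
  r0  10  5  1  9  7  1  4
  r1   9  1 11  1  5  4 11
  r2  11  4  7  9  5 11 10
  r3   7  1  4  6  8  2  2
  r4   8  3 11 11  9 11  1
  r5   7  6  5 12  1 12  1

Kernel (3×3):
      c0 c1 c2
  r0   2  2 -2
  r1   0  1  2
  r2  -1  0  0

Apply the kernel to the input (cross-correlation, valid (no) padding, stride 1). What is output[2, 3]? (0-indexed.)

7

The receptive field on the input at this output position is [9 5 11 / 6 8 2 / 11 9 11]. Elementwise product with the kernel and sum: 9·2 + 5·2 + 11·-2 + 8·1 + 2·2 + 11·-1.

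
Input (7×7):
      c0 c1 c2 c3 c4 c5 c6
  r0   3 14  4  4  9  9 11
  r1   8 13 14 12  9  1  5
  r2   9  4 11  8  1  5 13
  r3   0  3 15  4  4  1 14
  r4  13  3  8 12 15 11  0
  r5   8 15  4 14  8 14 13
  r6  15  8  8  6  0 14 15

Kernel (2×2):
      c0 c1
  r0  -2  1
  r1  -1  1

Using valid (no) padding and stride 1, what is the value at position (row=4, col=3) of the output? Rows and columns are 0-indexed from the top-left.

-15

The receptive field on the input at this output position is [12 15 / 14 8]. Elementwise product with the kernel and sum: 12·-2 + 15·1 + 14·-1 + 8·1.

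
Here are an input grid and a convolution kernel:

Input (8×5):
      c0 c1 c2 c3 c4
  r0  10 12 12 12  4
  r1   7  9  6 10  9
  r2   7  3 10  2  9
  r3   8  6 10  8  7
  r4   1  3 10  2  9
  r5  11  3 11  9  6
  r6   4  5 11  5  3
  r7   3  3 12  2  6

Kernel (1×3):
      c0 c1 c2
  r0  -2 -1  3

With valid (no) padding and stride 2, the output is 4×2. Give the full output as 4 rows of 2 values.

Output[0,0]: The receptive field on the input at this output position is [10 12 12]. Elementwise product with the kernel and sum: 10·-2 + 12·-1 + 12·3.

4 -24
13 5
25 5
20 -18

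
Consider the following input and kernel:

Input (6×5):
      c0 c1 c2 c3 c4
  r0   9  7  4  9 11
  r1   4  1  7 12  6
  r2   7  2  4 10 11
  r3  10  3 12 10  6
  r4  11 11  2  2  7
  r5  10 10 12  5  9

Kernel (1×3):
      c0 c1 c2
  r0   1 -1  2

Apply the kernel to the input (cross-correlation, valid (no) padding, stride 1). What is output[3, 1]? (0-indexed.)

11

The receptive field on the input at this output position is [3 12 10]. Elementwise product with the kernel and sum: 3·1 + 12·-1 + 10·2.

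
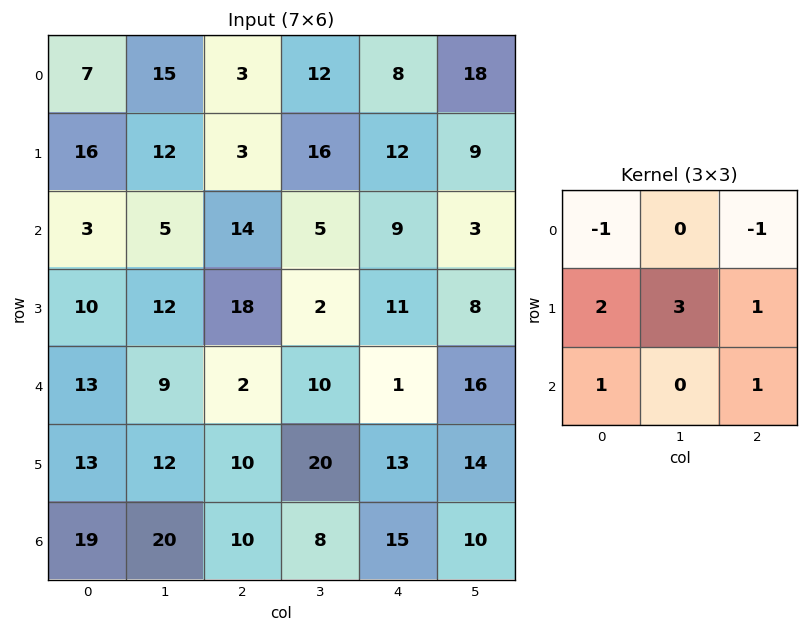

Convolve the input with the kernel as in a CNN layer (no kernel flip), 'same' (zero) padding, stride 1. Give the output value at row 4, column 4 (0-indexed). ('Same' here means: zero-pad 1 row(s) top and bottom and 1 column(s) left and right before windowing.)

The receptive field on the zero-padded input at this output position is [2 11 8 / 10 1 16 / 20 13 14]. Elementwise product with the kernel and sum: 2·-1 + 8·-1 + 10·2 + 1·3 + 16·1 + 20·1 + 14·1.

63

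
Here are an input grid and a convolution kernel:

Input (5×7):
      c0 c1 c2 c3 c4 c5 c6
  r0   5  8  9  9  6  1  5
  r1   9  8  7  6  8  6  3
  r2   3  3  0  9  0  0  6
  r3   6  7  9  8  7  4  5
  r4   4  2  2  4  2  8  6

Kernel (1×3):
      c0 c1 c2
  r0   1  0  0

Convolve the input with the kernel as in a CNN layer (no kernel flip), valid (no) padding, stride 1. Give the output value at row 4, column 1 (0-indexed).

The receptive field on the input at this output position is [2 2 4]. Elementwise product with the kernel and sum: 2·1.

2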